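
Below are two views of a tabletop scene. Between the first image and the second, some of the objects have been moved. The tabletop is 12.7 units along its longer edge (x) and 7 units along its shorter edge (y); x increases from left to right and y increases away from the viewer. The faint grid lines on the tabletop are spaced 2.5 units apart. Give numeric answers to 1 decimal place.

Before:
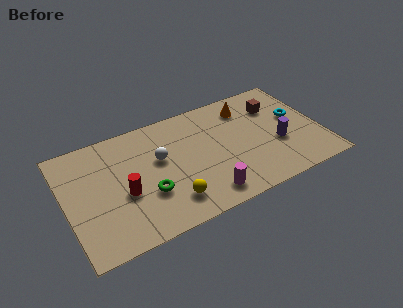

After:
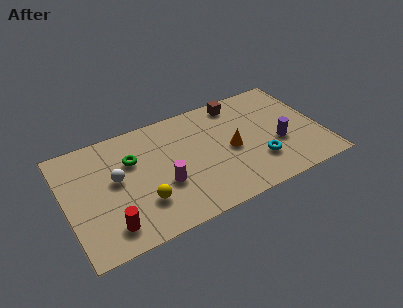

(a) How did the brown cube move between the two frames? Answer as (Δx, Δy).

(-1.8, 1.0)

From the two frames, the brown cube sits at roughly (10.7, 5.1) before and (8.9, 6.1) after.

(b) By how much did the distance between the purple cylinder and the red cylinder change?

+1.0

They were about 7.7 units apart before and 8.7 after — 1.0 units further apart.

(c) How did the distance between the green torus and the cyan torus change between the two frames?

-1.3

The distance was about 7.9 in the first image and 6.6 in the second, so they moved 1.3 units closer together.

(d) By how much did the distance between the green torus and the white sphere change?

-0.8

Before: roughly 2.0 units apart; after: 1.2. That's 0.8 units closer together.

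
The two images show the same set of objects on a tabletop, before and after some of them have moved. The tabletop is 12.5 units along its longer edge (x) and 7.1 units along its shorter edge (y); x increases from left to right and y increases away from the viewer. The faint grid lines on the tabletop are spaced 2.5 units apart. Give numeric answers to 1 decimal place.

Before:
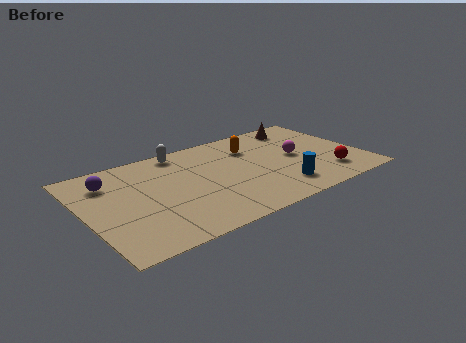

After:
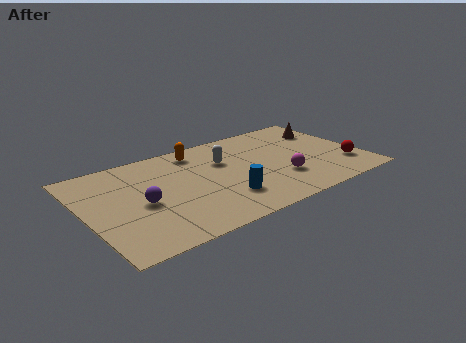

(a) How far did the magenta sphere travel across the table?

1.7

From (9.6, 3.6) to (8.6, 2.2), the magenta sphere covered √(1.0² + 1.4²) ≈ 1.7 units.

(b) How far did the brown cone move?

1.4

The brown cone was near (10.3, 6.0) before and (11.4, 5.2) after, so it travelled √(1.1² + 0.8²) ≈ 1.4 units.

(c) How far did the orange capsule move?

2.5

From (7.8, 5.2) to (5.4, 6.0), the orange capsule covered √(2.4² + 0.8²) ≈ 2.5 units.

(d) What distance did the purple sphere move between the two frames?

2.5

The purple sphere moved from about (1.3, 5.4) to (2.4, 3.2), a distance of √(1.1² + 2.2²) ≈ 2.5.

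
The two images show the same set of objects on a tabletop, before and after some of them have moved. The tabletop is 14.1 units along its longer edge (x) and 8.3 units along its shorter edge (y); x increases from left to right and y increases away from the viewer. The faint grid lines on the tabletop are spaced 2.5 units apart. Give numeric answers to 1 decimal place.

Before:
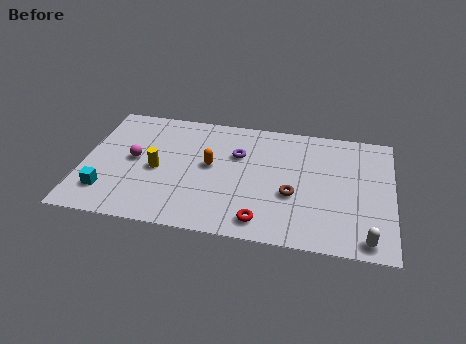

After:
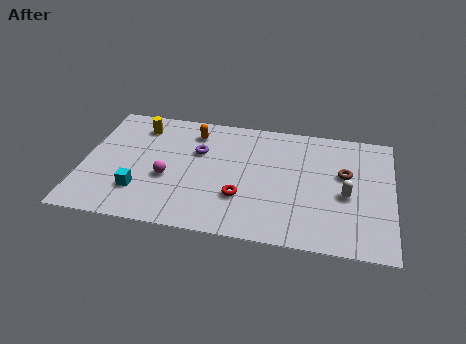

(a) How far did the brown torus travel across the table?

2.9

From (9.6, 3.2) to (11.9, 5.0), the brown torus covered √(2.3² + 1.8²) ≈ 2.9 units.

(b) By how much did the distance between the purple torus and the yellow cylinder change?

-0.9

Before: roughly 4.0 units apart; after: 3.1. That's 0.9 units closer together.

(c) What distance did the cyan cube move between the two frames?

1.5

The cyan cube was near (1.2, 1.9) before and (2.7, 2.2) after, so it travelled √(1.5² + 0.3²) ≈ 1.5 units.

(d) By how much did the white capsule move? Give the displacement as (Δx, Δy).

(-1.0, 2.7)

The white capsule started near (13.0, 0.9) and ended near (12.0, 3.6).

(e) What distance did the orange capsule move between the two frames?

2.4

The orange capsule was near (5.8, 4.5) before and (4.9, 6.7) after, so it travelled √(0.9² + 2.2²) ≈ 2.4 units.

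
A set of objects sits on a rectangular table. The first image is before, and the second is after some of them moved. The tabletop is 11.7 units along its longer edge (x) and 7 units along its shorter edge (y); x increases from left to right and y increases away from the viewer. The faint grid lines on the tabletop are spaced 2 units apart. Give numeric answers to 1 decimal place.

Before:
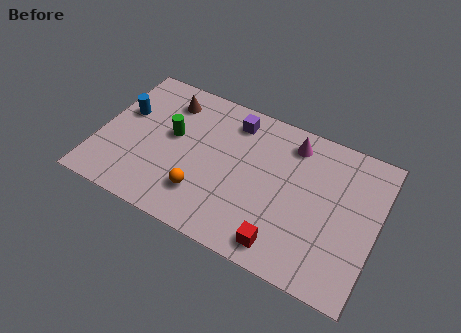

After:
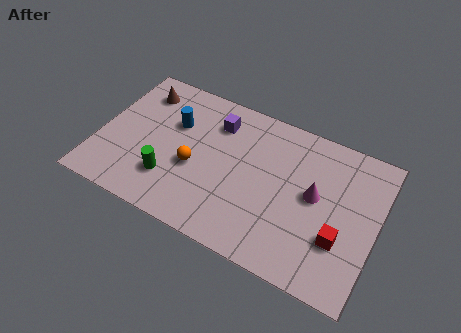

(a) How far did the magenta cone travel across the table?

2.3

The magenta cone moved from about (7.9, 5.8) to (9.1, 3.8), a distance of √(1.2² + 2.0²) ≈ 2.3.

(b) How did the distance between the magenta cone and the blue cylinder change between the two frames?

-1.0

Before: roughly 7.2 units apart; after: 6.2. That's 1.0 units closer together.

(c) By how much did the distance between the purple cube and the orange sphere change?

-1.5

They were about 4.1 units apart before and 2.6 after — 1.5 units closer together.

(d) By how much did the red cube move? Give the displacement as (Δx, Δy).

(2.2, 1.3)

From the two frames, the red cube sits at roughly (8.1, 1.0) before and (10.3, 2.3) after.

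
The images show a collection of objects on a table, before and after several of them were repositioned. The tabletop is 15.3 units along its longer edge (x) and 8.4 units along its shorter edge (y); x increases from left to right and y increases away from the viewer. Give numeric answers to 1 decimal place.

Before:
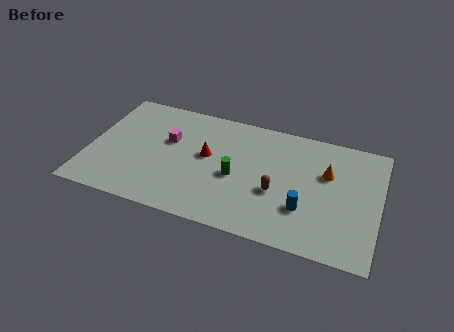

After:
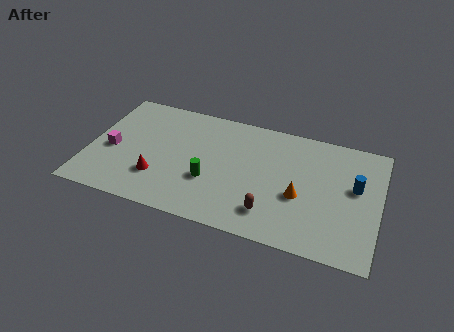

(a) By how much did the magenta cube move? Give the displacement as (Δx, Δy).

(-2.9, -1.5)

The magenta cube started near (4.1, 5.2) and ended near (1.2, 3.7).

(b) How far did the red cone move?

3.3

From (6.2, 4.7) to (3.8, 2.4), the red cone covered √(2.4² + 2.3²) ≈ 3.3 units.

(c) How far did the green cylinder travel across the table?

1.5

The green cylinder was near (7.8, 3.7) before and (6.5, 3.0) after, so it travelled √(1.3² + 0.7²) ≈ 1.5 units.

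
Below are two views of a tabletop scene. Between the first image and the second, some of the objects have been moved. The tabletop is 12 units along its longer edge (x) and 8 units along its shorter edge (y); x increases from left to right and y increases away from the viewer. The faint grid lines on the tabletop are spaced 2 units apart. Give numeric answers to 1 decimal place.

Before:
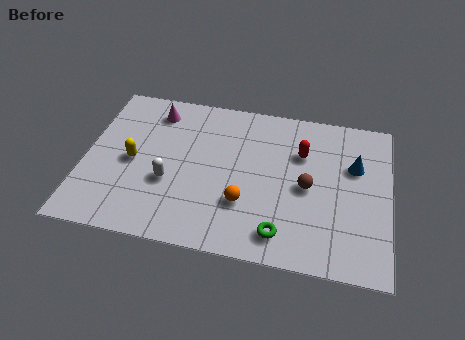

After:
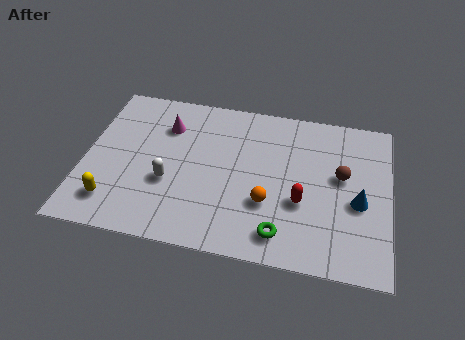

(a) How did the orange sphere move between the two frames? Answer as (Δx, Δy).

(0.9, 0.2)

The orange sphere was at about (6.4, 2.5) and moved to about (7.3, 2.7).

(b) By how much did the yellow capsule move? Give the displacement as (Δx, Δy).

(-0.6, -2.2)

The yellow capsule started near (1.9, 3.8) and ended near (1.3, 1.6).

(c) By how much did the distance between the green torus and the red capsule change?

-2.4

The distance was about 4.2 in the first image and 1.8 in the second, so they moved 2.4 units closer together.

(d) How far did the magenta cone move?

0.9

The magenta cone moved from about (2.6, 6.6) to (3.1, 5.9), a distance of √(0.5² + 0.7²) ≈ 0.9.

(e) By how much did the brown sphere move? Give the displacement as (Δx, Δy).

(1.3, 0.8)

The brown sphere started near (8.8, 3.8) and ended near (10.1, 4.6).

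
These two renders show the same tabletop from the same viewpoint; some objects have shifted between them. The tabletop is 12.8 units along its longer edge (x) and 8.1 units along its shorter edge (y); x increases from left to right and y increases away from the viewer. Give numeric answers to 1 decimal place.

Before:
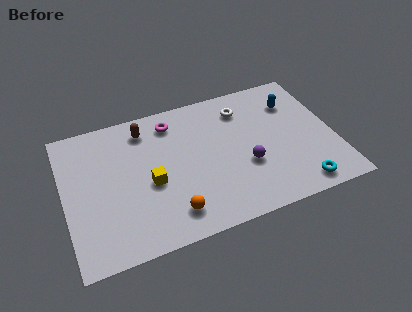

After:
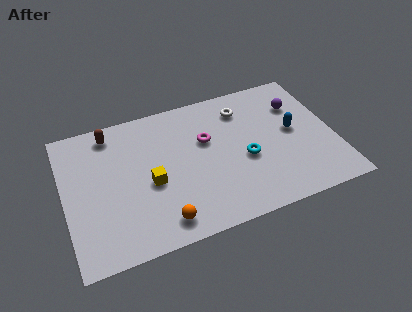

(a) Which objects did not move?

the white torus and the yellow cube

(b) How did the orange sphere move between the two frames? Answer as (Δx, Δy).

(-0.5, -0.3)

The orange sphere was at about (4.8, 1.5) and moved to about (4.3, 1.2).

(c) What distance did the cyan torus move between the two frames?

3.3

The cyan torus moved from about (10.8, 1.0) to (8.5, 3.4), a distance of √(2.3² + 2.4²) ≈ 3.3.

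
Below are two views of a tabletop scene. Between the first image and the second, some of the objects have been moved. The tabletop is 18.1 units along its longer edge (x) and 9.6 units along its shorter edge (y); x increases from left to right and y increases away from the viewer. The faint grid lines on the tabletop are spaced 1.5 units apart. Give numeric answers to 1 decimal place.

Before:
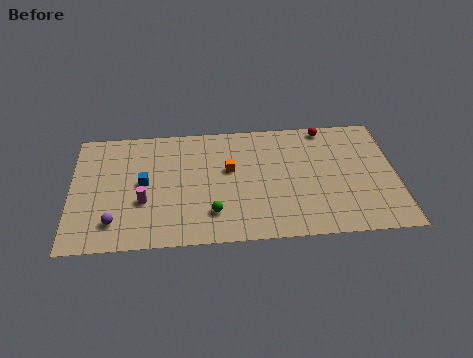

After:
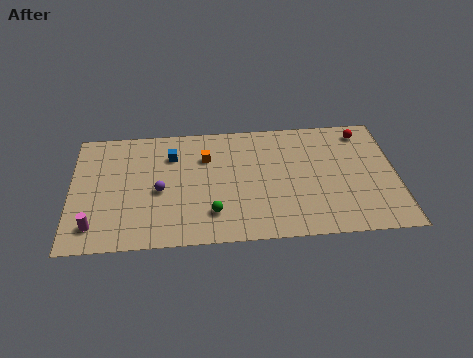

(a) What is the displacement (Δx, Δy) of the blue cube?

(1.6, 2.1)

The blue cube started near (4.0, 5.0) and ended near (5.6, 7.1).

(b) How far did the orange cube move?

1.7

The orange cube was near (8.8, 5.7) before and (7.5, 6.8) after, so it travelled √(1.3² + 1.1²) ≈ 1.7 units.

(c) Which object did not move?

the green sphere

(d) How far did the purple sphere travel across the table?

3.4

The purple sphere moved from about (2.4, 2.0) to (4.9, 4.3), a distance of √(2.5² + 2.3²) ≈ 3.4.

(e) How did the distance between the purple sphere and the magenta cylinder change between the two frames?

+2.2

The distance was about 2.2 in the first image and 4.4 in the second, so they moved 2.2 units further apart.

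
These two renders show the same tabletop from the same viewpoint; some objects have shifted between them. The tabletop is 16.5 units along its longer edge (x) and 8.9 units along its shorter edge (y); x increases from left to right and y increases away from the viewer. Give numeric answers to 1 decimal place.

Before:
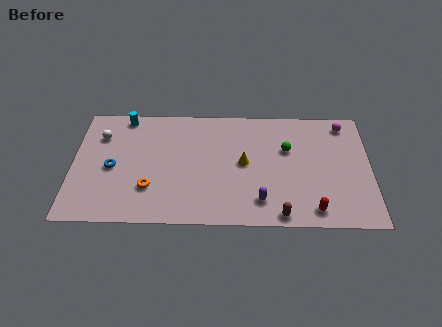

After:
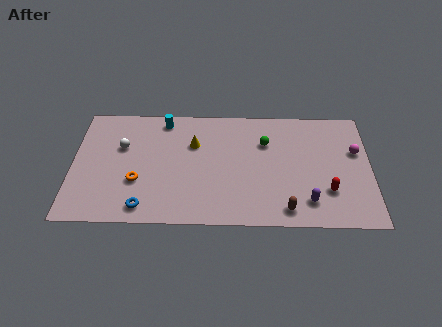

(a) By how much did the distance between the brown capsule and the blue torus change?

-2.1

Before: roughly 9.9 units apart; after: 7.8. That's 2.1 units closer together.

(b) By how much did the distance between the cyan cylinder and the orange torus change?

-0.7

Before: roughly 5.6 units apart; after: 4.9. That's 0.7 units closer together.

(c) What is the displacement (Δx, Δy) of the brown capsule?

(0.3, 0.4)

The brown capsule started near (11.5, 0.8) and ended near (11.8, 1.2).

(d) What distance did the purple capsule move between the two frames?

2.6

The purple capsule was near (10.4, 1.8) before and (13.0, 1.8) after, so it travelled √(2.6² + 0.0²) ≈ 2.6 units.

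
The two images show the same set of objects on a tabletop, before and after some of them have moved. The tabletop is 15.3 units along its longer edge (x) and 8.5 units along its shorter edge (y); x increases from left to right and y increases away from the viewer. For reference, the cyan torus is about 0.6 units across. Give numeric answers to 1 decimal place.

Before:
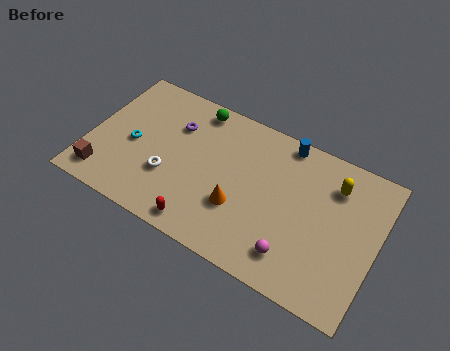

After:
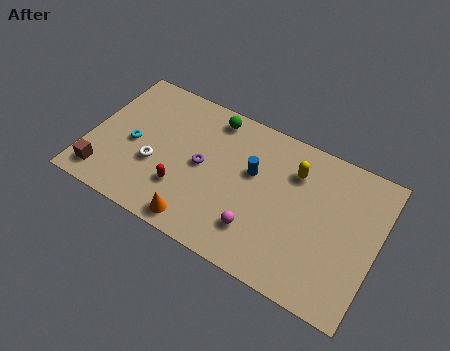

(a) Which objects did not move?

the brown cube and the cyan torus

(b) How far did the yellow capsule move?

2.1

The yellow capsule moved from about (12.8, 6.5) to (10.7, 6.3), a distance of √(2.1² + 0.2²) ≈ 2.1.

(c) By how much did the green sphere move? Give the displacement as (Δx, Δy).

(0.9, -0.1)

The green sphere was at about (5.2, 7.5) and moved to about (6.1, 7.4).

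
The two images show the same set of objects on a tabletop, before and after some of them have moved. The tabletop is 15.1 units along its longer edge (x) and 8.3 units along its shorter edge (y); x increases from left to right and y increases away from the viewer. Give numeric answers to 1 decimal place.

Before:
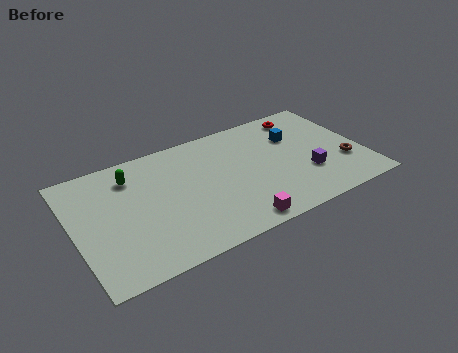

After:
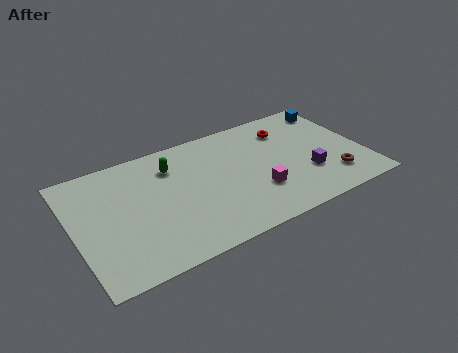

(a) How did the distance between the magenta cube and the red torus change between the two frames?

-3.3

They were about 7.7 units apart before and 4.4 after — 3.3 units closer together.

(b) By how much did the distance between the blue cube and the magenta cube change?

+0.4

They were about 6.2 units apart before and 6.6 after — 0.4 units further apart.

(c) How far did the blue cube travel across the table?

2.7

The blue cube was near (11.8, 5.7) before and (14.2, 7.0) after, so it travelled √(2.4² + 1.3²) ≈ 2.7 units.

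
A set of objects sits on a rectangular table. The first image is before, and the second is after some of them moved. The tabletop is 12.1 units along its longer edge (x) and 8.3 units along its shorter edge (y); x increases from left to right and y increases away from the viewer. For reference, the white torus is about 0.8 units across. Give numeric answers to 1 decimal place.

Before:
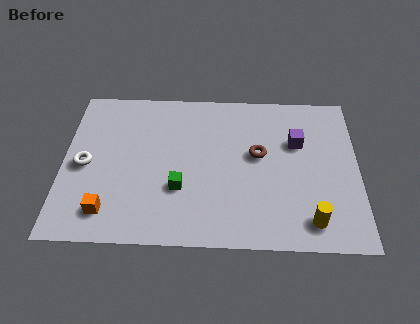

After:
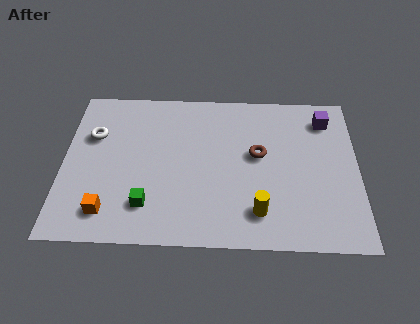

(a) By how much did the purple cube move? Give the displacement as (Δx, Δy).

(1.2, 1.3)

From the two frames, the purple cube sits at roughly (9.6, 5.4) before and (10.8, 6.7) after.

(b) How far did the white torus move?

1.6

From (0.9, 3.9) to (1.2, 5.5), the white torus covered √(0.3² + 1.6²) ≈ 1.6 units.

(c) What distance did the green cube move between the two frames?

1.6

The green cube was near (4.8, 2.8) before and (3.5, 1.9) after, so it travelled √(1.3² + 0.9²) ≈ 1.6 units.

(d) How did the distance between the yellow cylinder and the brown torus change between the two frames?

-1.0

The distance was about 4.0 in the first image and 3.0 in the second, so they moved 1.0 units closer together.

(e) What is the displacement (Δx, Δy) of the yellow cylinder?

(-2.1, 0.4)

From the two frames, the yellow cylinder sits at roughly (10.1, 1.3) before and (8.0, 1.7) after.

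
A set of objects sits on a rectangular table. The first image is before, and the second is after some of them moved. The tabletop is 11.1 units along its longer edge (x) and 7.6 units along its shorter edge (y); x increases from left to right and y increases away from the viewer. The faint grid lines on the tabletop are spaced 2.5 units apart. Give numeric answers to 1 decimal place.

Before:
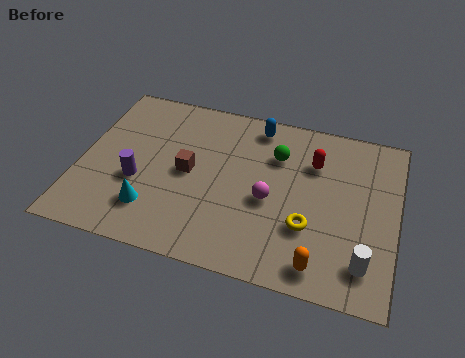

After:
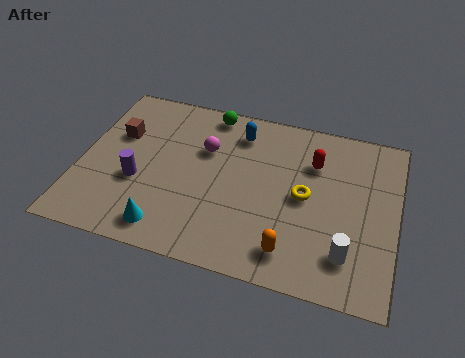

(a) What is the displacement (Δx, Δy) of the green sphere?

(-2.5, 1.4)

The green sphere was at about (6.8, 5.4) and moved to about (4.3, 6.8).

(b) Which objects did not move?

the red capsule and the purple cylinder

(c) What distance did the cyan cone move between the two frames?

0.9

The cyan cone was near (2.7, 1.8) before and (3.3, 1.1) after, so it travelled √(0.6² + 0.7²) ≈ 0.9 units.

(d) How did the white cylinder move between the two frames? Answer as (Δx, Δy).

(-0.6, 0.2)

The white cylinder was at about (10.1, 1.5) and moved to about (9.5, 1.7).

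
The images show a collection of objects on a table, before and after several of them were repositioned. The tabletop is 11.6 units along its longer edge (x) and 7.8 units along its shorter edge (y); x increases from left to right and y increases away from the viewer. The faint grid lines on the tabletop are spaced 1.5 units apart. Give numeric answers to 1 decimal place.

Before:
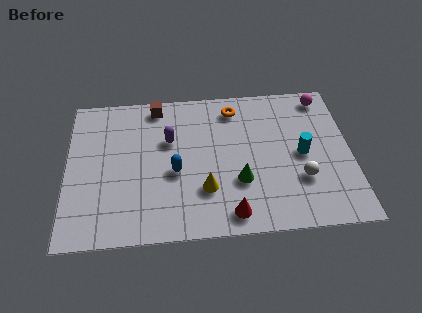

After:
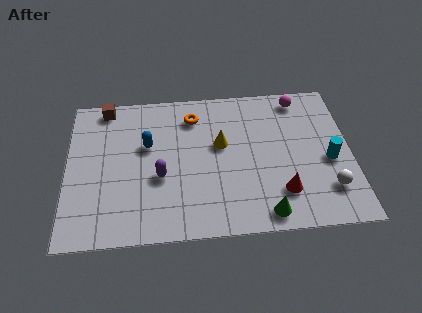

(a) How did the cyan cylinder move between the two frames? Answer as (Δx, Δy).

(1.1, -0.4)

The cyan cylinder was at about (9.6, 3.8) and moved to about (10.7, 3.4).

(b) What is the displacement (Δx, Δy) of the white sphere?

(1.1, -0.6)

From the two frames, the white sphere sits at roughly (9.5, 2.5) before and (10.6, 1.9) after.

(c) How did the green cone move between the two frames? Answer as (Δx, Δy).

(1.0, -1.7)

From the two frames, the green cone sits at roughly (7.0, 2.6) before and (8.0, 0.9) after.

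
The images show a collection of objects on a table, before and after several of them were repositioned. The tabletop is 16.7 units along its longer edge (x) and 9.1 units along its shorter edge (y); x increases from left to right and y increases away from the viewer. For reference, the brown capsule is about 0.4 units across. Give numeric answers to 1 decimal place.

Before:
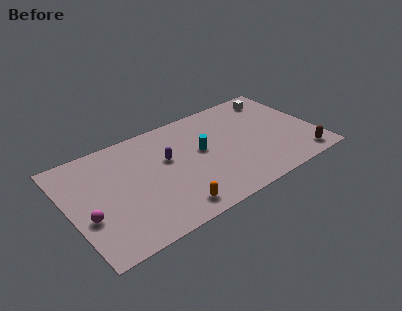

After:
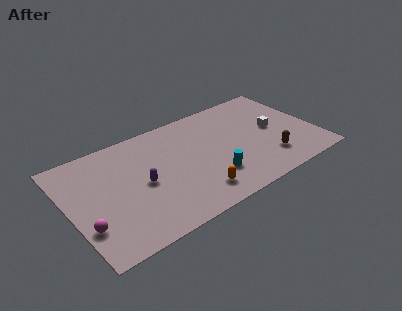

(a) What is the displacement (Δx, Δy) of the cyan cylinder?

(0.3, -2.6)

The cyan cylinder was at about (9.0, 5.1) and moved to about (9.3, 2.5).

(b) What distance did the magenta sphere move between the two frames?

0.7

From (1.0, 3.4) to (0.8, 2.7), the magenta sphere covered √(0.2² + 0.7²) ≈ 0.7 units.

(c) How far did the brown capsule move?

2.3

From (15.3, 1.2) to (13.2, 2.2), the brown capsule covered √(2.1² + 1.0²) ≈ 2.3 units.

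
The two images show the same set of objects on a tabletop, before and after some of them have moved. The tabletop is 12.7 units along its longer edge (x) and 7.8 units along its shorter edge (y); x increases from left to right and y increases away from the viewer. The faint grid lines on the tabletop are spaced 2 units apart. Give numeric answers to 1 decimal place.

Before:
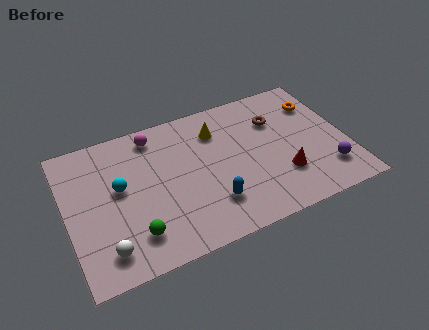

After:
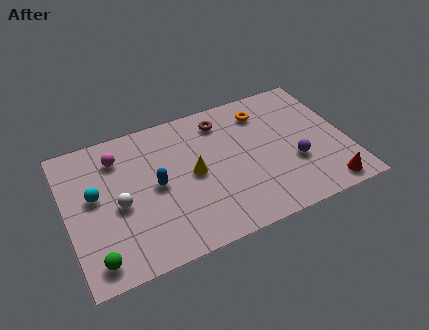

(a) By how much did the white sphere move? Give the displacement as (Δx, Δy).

(0.8, 2.1)

From the two frames, the white sphere sits at roughly (1.5, 1.4) before and (2.3, 3.5) after.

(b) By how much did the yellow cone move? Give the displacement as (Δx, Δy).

(-1.3, -2.0)

From the two frames, the yellow cone sits at roughly (7.0, 5.9) before and (5.7, 3.9) after.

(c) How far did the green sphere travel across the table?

1.9

The green sphere was near (2.8, 1.7) before and (1.0, 1.1) after, so it travelled √(1.8² + 0.6²) ≈ 1.9 units.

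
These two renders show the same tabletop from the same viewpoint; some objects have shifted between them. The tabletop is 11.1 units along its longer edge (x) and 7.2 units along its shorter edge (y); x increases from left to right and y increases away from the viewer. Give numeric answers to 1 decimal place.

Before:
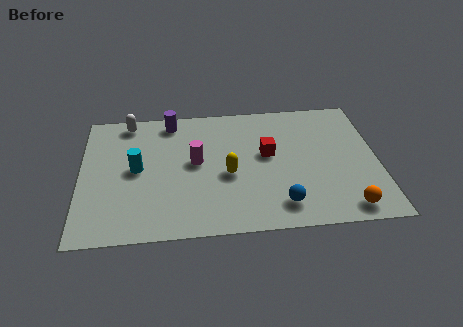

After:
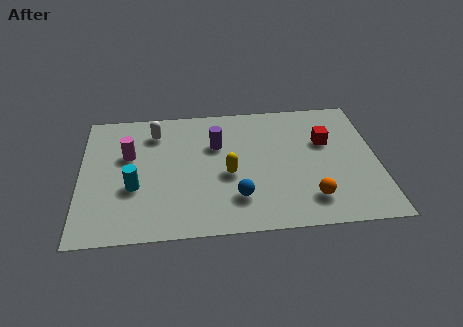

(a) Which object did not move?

the yellow capsule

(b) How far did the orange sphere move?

1.4

The orange sphere was near (9.8, 0.9) before and (8.5, 1.5) after, so it travelled √(1.3² + 0.6²) ≈ 1.4 units.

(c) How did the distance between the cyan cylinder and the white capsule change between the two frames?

+0.4

They were about 2.7 units apart before and 3.1 after — 0.4 units further apart.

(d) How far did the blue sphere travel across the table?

1.7

The blue sphere moved from about (7.4, 1.3) to (5.8, 1.8), a distance of √(1.6² + 0.5²) ≈ 1.7.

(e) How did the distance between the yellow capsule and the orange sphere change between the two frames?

-1.4

The distance was about 4.8 in the first image and 3.4 in the second, so they moved 1.4 units closer together.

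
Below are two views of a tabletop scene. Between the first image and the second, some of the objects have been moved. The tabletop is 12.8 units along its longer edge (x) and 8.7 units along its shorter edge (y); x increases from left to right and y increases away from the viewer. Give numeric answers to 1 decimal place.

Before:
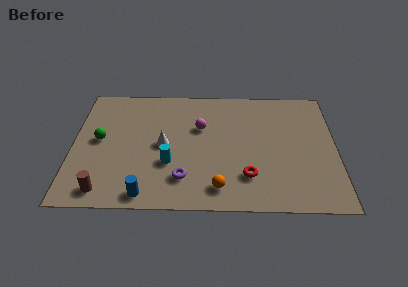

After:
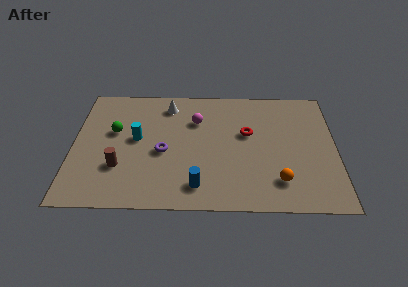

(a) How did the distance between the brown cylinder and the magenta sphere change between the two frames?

-1.4

They were about 6.4 units apart before and 5.0 after — 1.4 units closer together.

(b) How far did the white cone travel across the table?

2.9

The white cone moved from about (4.4, 4.3) to (4.6, 7.2), a distance of √(0.2² + 2.9²) ≈ 2.9.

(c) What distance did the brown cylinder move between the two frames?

1.7

The brown cylinder moved from about (1.6, 1.1) to (2.3, 2.7), a distance of √(0.7² + 1.6²) ≈ 1.7.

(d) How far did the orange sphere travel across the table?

2.9

The orange sphere was near (7.1, 1.4) before and (10.0, 1.9) after, so it travelled √(2.9² + 0.5²) ≈ 2.9 units.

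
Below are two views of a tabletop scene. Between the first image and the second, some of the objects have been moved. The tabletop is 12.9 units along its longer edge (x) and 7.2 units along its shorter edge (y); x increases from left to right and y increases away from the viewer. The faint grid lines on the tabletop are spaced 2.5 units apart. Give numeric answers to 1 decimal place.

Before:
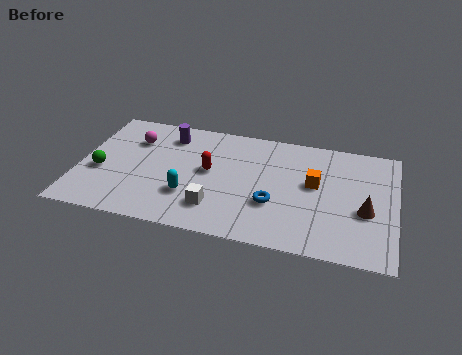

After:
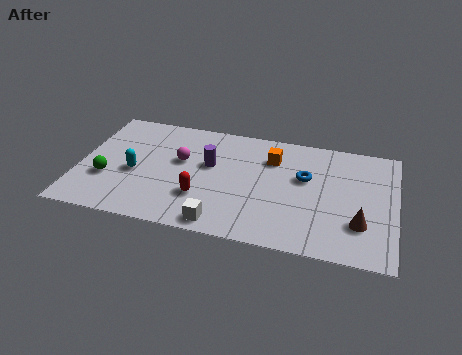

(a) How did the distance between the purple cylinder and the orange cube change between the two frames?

-3.6

They were about 6.3 units apart before and 2.7 after — 3.6 units closer together.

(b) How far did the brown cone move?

0.8

The brown cone moved from about (11.7, 2.9) to (11.5, 2.1), a distance of √(0.2² + 0.8²) ≈ 0.8.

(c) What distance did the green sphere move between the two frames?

0.5

From (0.9, 2.9) to (1.2, 2.5), the green sphere covered √(0.3² + 0.4²) ≈ 0.5 units.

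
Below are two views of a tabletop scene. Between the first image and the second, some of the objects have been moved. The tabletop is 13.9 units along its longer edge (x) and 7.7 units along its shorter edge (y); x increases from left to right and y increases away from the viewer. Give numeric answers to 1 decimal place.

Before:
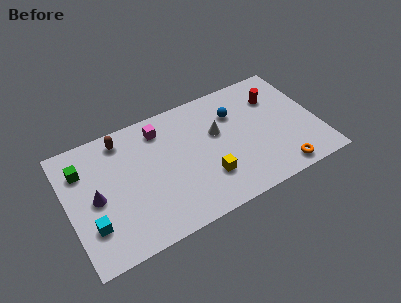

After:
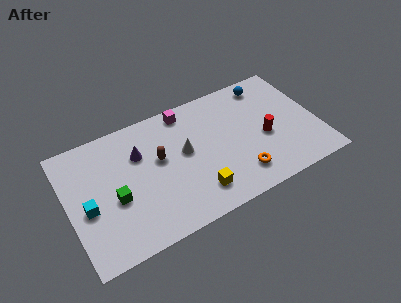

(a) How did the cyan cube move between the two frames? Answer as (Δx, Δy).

(-0.1, 1.1)

From the two frames, the cyan cube sits at roughly (1.1, 2.2) before and (1.0, 3.3) after.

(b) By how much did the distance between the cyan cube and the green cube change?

-2.0

The distance was about 3.5 in the first image and 1.5 in the second, so they moved 2.0 units closer together.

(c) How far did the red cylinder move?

2.5

From (11.8, 5.6) to (10.9, 3.3), the red cylinder covered √(0.9² + 2.3²) ≈ 2.5 units.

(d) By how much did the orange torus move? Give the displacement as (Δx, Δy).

(-2.2, 0.7)

From the two frames, the orange torus sits at roughly (11.4, 0.9) before and (9.2, 1.6) after.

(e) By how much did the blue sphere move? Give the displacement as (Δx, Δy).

(2.0, 1.1)

The blue sphere was at about (9.5, 5.5) and moved to about (11.5, 6.6).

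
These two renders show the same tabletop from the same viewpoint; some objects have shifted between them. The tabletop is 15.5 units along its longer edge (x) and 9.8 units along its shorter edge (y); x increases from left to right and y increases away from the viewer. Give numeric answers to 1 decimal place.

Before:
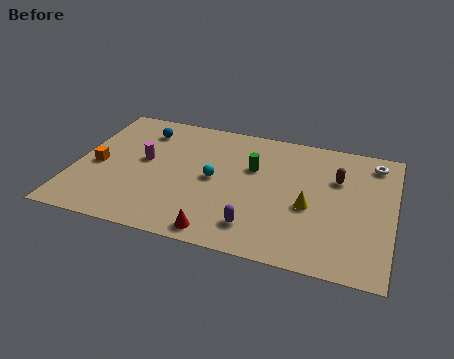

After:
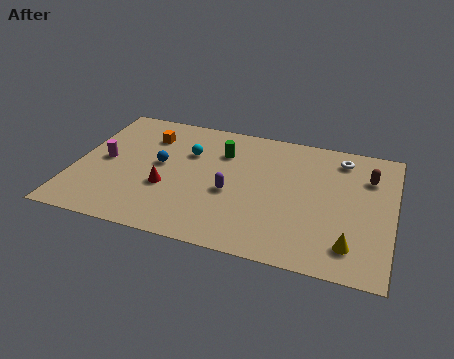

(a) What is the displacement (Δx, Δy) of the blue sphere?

(1.1, -2.5)

The blue sphere started near (3.0, 7.8) and ended near (4.1, 5.3).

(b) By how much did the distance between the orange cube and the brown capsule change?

-0.9

The distance was about 11.8 in the first image and 10.9 in the second, so they moved 0.9 units closer together.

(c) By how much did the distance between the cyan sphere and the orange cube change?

-3.5

Before: roughly 5.7 units apart; after: 2.2. That's 3.5 units closer together.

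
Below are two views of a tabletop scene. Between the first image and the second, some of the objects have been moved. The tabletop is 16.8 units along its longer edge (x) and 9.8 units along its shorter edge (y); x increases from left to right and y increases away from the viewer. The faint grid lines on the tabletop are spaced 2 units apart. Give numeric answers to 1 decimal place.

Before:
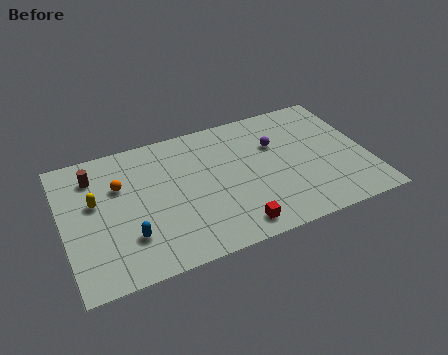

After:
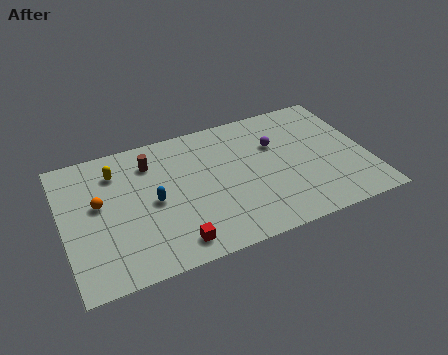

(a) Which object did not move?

the purple sphere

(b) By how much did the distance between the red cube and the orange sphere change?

-2.2

They were about 7.8 units apart before and 5.6 after — 2.2 units closer together.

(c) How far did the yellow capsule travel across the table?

2.2

From (1.8, 5.8) to (3.1, 7.6), the yellow capsule covered √(1.3² + 1.8²) ≈ 2.2 units.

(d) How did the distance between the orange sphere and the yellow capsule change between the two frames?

+0.7

They were about 1.6 units apart before and 2.3 after — 0.7 units further apart.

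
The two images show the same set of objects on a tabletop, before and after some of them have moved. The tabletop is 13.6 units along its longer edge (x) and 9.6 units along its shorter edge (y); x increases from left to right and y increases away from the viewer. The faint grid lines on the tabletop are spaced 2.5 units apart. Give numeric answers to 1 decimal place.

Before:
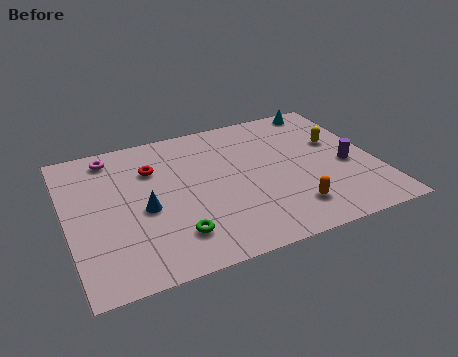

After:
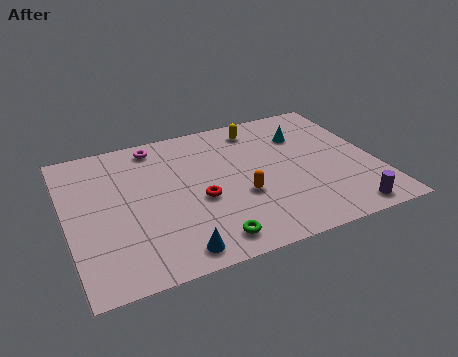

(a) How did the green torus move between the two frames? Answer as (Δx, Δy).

(1.4, -0.8)

The green torus started near (4.4, 2.1) and ended near (5.8, 1.3).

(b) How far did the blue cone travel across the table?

3.3

The blue cone moved from about (3.3, 4.2) to (4.3, 1.1), a distance of √(1.0² + 3.1²) ≈ 3.3.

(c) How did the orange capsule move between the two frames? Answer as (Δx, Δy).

(-2.0, 1.6)

The orange capsule was at about (9.5, 2.0) and moved to about (7.5, 3.6).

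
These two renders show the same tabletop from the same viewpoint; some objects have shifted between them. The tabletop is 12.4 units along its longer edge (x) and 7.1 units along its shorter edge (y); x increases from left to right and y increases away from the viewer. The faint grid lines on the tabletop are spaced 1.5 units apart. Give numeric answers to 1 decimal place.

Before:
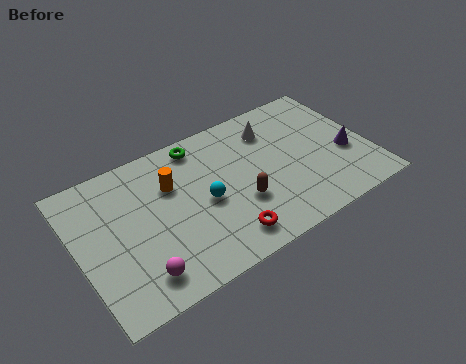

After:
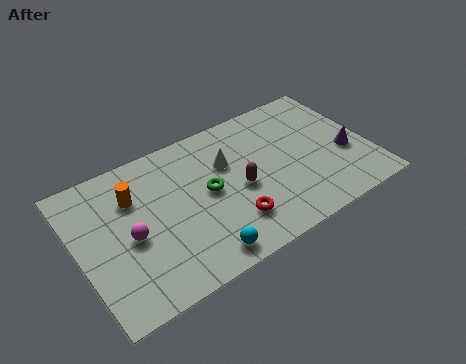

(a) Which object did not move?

the purple cone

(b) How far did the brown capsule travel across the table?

0.7

The brown capsule was near (6.7, 2.5) before and (6.8, 3.2) after, so it travelled √(0.1² + 0.7²) ≈ 0.7 units.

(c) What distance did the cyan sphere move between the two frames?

2.5

From (5.3, 3.3) to (4.7, 0.9), the cyan sphere covered √(0.6² + 2.4²) ≈ 2.5 units.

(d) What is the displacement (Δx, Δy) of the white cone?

(-2.1, -0.8)

From the two frames, the white cone sits at roughly (8.6, 5.5) before and (6.5, 4.7) after.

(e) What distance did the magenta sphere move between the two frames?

1.9

From (2.2, 1.3) to (2.1, 3.2), the magenta sphere covered √(0.1² + 1.9²) ≈ 1.9 units.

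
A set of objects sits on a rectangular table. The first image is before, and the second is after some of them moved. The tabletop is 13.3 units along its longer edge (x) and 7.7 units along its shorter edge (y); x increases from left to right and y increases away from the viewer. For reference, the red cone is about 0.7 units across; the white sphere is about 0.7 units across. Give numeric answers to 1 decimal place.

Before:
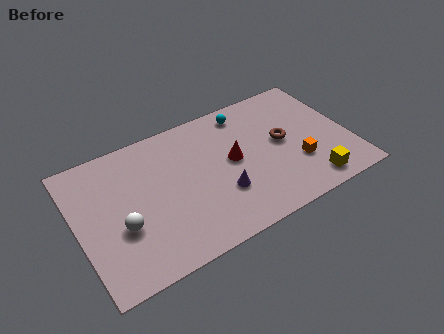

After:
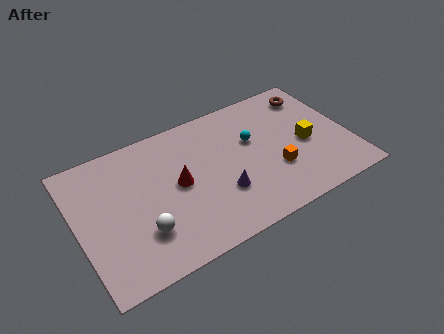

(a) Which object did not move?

the purple cone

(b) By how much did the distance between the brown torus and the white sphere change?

+1.8

The distance was about 8.2 in the first image and 10.0 in the second, so they moved 1.8 units further apart.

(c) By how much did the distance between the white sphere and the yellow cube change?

-0.8

Before: roughly 9.2 units apart; after: 8.4. That's 0.8 units closer together.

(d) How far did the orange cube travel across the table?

1.1

The orange cube moved from about (10.6, 2.5) to (9.5, 2.6), a distance of √(1.1² + 0.1²) ≈ 1.1.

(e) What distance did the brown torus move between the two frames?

2.9

From (10.1, 4.1) to (12.0, 6.3), the brown torus covered √(1.9² + 2.2²) ≈ 2.9 units.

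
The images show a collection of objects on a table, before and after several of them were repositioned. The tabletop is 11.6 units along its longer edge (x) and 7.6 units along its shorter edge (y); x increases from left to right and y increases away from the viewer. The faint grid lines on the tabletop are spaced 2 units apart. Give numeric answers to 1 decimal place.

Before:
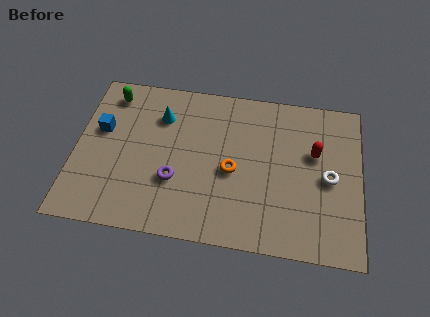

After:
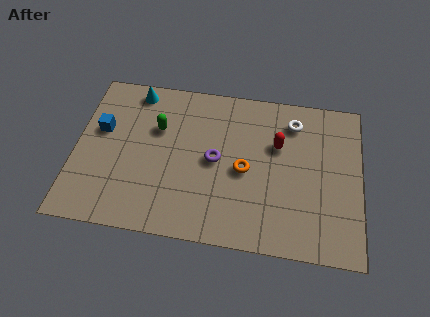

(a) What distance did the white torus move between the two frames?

2.9

From (10.3, 3.6) to (8.8, 6.1), the white torus covered √(1.5² + 2.5²) ≈ 2.9 units.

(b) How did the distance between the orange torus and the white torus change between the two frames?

-0.7

Before: roughly 3.9 units apart; after: 3.2. That's 0.7 units closer together.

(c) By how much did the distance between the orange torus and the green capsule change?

-2.0

They were about 5.9 units apart before and 3.9 after — 2.0 units closer together.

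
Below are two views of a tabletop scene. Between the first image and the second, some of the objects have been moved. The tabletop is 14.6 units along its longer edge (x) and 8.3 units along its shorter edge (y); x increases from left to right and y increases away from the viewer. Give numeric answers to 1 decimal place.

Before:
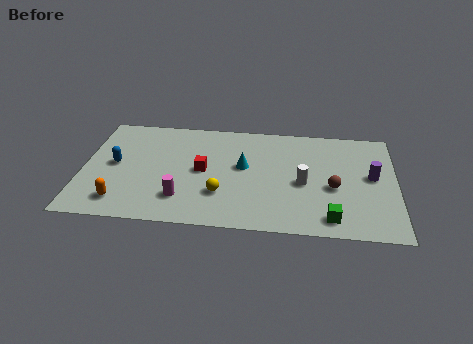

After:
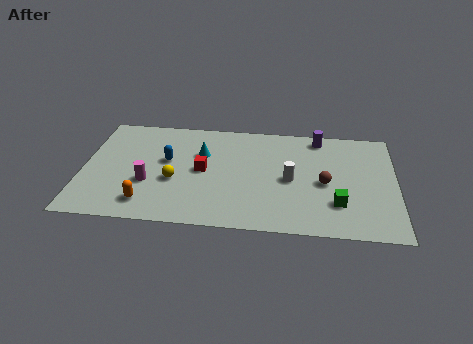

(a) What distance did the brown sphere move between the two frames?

0.5

The brown sphere was near (11.7, 3.5) before and (11.3, 3.8) after, so it travelled √(0.4² + 0.3²) ≈ 0.5 units.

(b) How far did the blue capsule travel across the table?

2.5

The blue capsule moved from about (1.5, 4.3) to (3.9, 4.8), a distance of √(2.4² + 0.5²) ≈ 2.5.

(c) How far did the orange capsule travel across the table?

1.2

From (1.9, 1.5) to (3.1, 1.5), the orange capsule covered √(1.2² + 0.0²) ≈ 1.2 units.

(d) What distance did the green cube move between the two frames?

1.1

From (11.6, 1.2) to (11.9, 2.3), the green cube covered √(0.3² + 1.1²) ≈ 1.1 units.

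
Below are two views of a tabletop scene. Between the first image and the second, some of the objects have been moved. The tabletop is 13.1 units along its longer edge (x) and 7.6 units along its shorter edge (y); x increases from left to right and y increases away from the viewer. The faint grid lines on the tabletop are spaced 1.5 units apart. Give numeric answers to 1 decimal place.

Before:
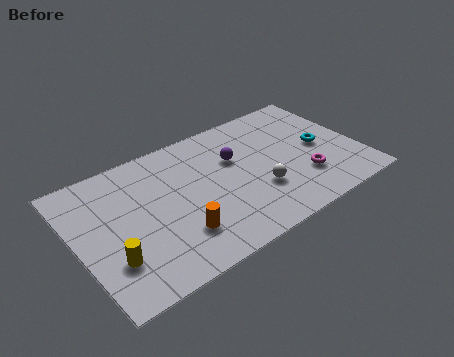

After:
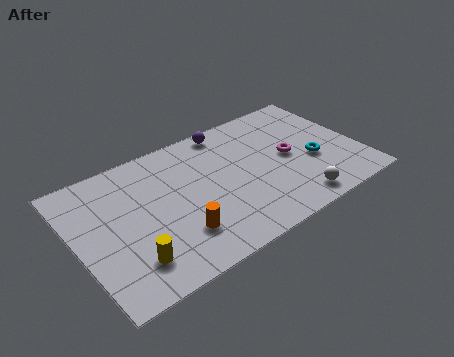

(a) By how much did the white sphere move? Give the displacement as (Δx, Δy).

(1.4, -1.5)

From the two frames, the white sphere sits at roughly (8.2, 2.5) before and (9.6, 1.0) after.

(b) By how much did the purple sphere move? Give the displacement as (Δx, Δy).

(0.0, 1.9)

The purple sphere started near (7.5, 4.9) and ended near (7.5, 6.8).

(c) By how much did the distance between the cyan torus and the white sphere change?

-1.0

Before: roughly 3.4 units apart; after: 2.4. That's 1.0 units closer together.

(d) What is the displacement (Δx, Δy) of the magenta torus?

(-0.4, 1.6)

The magenta torus was at about (10.3, 2.2) and moved to about (9.9, 3.8).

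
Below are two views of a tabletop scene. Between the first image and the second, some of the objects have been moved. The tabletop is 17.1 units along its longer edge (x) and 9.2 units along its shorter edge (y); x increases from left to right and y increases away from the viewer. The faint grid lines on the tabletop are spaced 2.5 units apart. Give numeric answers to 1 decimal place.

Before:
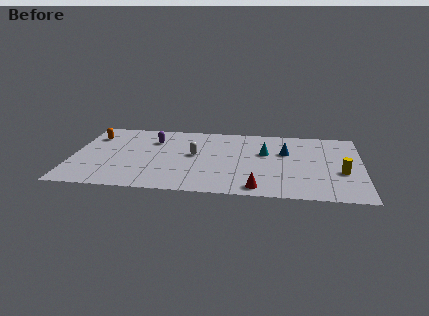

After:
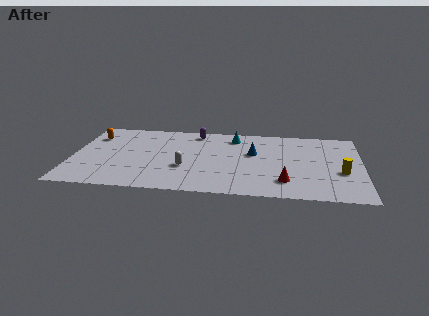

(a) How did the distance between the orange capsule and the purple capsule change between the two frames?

+2.6

The distance was about 3.6 in the first image and 6.2 in the second, so they moved 2.6 units further apart.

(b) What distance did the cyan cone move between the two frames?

2.7

The cyan cone moved from about (11.4, 5.7) to (9.5, 7.6), a distance of √(1.9² + 1.9²) ≈ 2.7.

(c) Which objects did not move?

the yellow cylinder and the orange capsule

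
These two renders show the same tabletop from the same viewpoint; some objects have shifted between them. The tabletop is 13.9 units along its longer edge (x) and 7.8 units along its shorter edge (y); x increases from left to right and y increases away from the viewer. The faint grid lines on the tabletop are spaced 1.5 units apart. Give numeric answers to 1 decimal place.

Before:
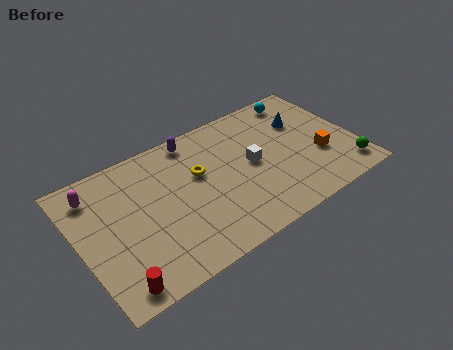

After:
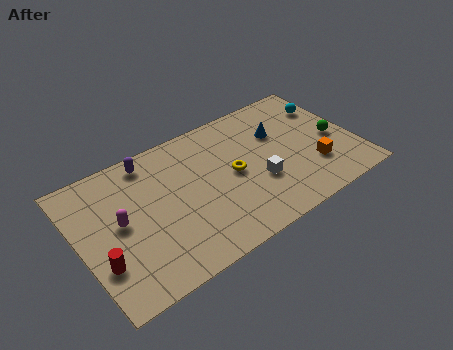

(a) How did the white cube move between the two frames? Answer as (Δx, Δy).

(0.1, -1.2)

The white cube was at about (8.7, 4.0) and moved to about (8.8, 2.8).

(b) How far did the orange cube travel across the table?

0.6

The orange cube moved from about (12.0, 2.8) to (11.6, 2.3), a distance of √(0.4² + 0.5²) ≈ 0.6.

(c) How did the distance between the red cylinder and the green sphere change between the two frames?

+0.3

They were about 11.8 units apart before and 12.1 after — 0.3 units further apart.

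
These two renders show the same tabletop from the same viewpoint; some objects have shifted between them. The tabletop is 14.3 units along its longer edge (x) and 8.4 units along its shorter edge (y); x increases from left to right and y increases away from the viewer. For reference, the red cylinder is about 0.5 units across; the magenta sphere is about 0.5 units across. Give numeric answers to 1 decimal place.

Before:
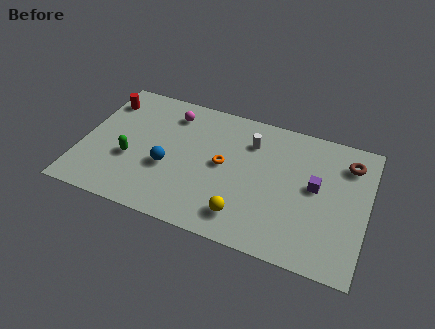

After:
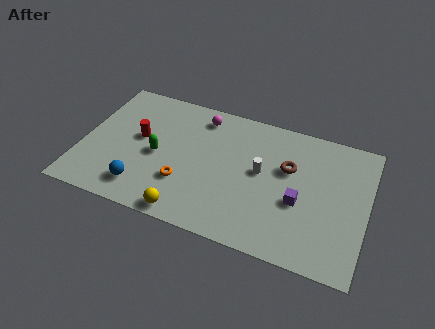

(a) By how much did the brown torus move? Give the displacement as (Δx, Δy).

(-2.9, -1.3)

The brown torus was at about (13.2, 6.6) and moved to about (10.3, 5.3).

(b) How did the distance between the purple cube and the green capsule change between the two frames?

-2.1

They were about 9.3 units apart before and 7.2 after — 2.1 units closer together.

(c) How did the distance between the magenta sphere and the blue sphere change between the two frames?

+2.5

They were about 3.5 units apart before and 6.0 after — 2.5 units further apart.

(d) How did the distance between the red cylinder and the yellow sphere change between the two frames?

-4.2

The distance was about 9.1 in the first image and 4.9 in the second, so they moved 4.2 units closer together.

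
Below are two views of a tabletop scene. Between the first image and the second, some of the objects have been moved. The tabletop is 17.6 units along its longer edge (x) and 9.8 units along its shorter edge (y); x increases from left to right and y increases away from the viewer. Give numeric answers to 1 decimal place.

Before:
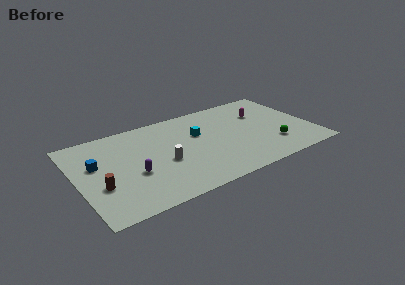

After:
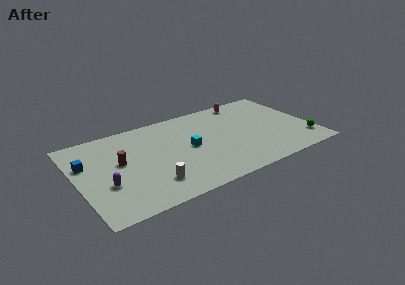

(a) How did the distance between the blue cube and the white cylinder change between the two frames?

+0.8

The distance was about 5.2 in the first image and 6.0 in the second, so they moved 0.8 units further apart.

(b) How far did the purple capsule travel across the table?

2.1

The purple capsule was near (4.0, 3.8) before and (1.9, 3.5) after, so it travelled √(2.1² + 0.3²) ≈ 2.1 units.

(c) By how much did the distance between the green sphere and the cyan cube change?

+2.6

The distance was about 6.3 in the first image and 8.9 in the second, so they moved 2.6 units further apart.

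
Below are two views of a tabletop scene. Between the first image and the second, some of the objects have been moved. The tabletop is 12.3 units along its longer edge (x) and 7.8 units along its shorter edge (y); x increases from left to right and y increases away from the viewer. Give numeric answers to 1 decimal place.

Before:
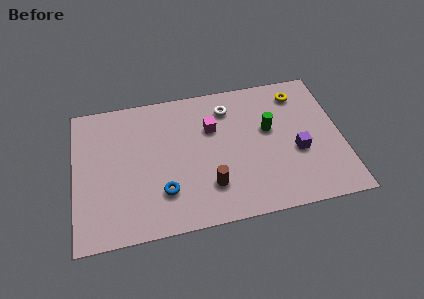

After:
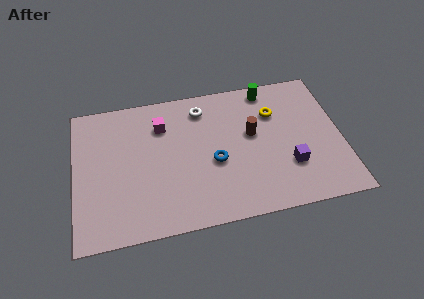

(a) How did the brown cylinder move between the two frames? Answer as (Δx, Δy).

(2.1, 2.5)

The brown cylinder started near (6.1, 2.0) and ended near (8.2, 4.5).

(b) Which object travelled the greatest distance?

the brown cylinder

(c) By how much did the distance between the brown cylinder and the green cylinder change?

-1.3

The distance was about 3.9 in the first image and 2.6 in the second, so they moved 1.3 units closer together.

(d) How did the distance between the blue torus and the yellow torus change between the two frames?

-4.2

They were about 7.8 units apart before and 3.6 after — 4.2 units closer together.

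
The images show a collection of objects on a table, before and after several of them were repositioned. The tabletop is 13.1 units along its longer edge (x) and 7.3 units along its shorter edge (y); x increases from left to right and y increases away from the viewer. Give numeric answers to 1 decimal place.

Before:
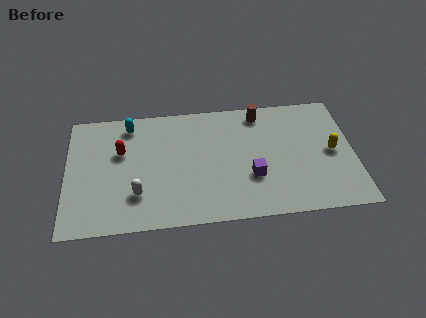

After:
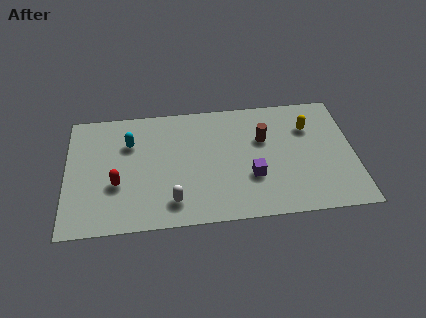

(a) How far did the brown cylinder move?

1.6

From (8.9, 6.3) to (9.0, 4.7), the brown cylinder covered √(0.1² + 1.6²) ≈ 1.6 units.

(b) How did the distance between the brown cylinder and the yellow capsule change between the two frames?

-2.0

Before: roughly 4.2 units apart; after: 2.2. That's 2.0 units closer together.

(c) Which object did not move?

the purple cube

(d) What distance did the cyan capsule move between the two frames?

1.1

The cyan capsule moved from about (2.9, 6.2) to (2.9, 5.1), a distance of √(0.0² + 1.1²) ≈ 1.1.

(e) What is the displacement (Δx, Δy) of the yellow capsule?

(-1.0, 1.6)

From the two frames, the yellow capsule sits at roughly (12.1, 3.6) before and (11.1, 5.2) after.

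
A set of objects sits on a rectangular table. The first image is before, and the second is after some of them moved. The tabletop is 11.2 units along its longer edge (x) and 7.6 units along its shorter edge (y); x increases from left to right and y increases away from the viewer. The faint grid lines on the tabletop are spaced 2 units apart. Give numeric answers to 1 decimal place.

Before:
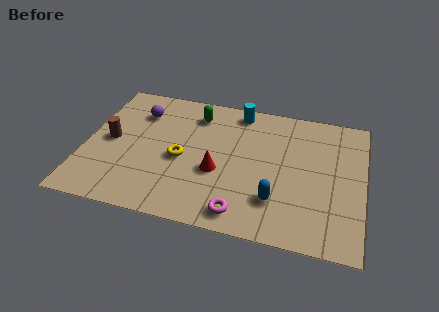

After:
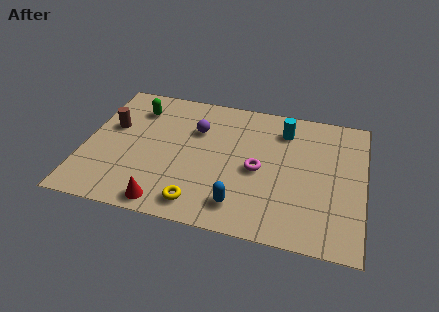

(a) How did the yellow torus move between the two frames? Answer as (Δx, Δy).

(0.9, -2.3)

The yellow torus started near (3.9, 3.4) and ended near (4.8, 1.1).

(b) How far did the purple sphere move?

2.5

The purple sphere moved from about (2.0, 5.7) to (4.4, 5.2), a distance of √(2.4² + 0.5²) ≈ 2.5.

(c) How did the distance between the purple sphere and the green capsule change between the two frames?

+0.3

They were about 2.3 units apart before and 2.6 after — 0.3 units further apart.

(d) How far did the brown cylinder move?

0.8

The brown cylinder moved from about (1.0, 3.8) to (1.0, 4.6), a distance of √(0.0² + 0.8²) ≈ 0.8.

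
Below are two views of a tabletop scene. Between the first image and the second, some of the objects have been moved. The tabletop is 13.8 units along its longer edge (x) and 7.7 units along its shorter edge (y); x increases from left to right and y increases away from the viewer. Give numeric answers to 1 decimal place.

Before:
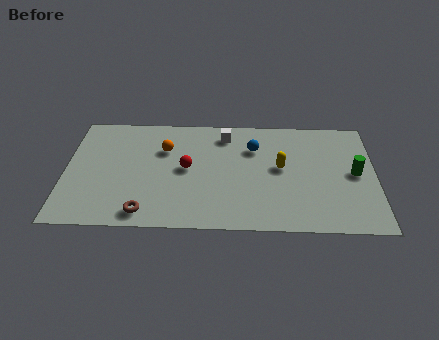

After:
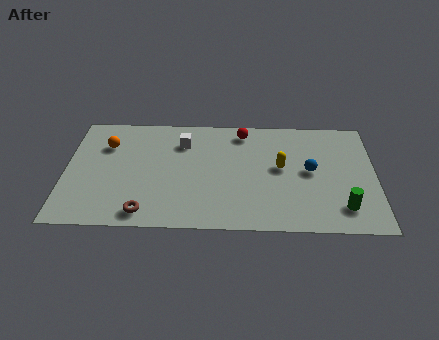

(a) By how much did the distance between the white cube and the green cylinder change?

+1.9

They were about 6.3 units apart before and 8.2 after — 1.9 units further apart.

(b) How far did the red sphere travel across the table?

3.6

From (5.4, 4.0) to (7.9, 6.6), the red sphere covered √(2.5² + 2.6²) ≈ 3.6 units.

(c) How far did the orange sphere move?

2.6

The orange sphere was near (4.4, 5.3) before and (1.8, 5.5) after, so it travelled √(2.6² + 0.2²) ≈ 2.6 units.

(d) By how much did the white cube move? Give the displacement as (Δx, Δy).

(-1.9, -0.6)

The white cube started near (7.1, 6.4) and ended near (5.2, 5.8).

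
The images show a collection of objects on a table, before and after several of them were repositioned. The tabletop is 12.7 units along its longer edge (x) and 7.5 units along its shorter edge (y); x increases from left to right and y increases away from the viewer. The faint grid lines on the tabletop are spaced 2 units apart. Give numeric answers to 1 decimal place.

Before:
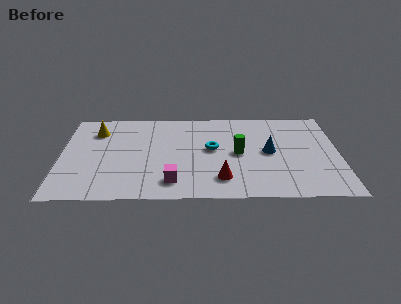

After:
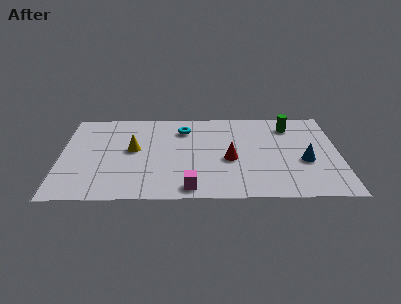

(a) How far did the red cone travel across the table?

1.6

The red cone moved from about (7.3, 1.6) to (7.7, 3.2), a distance of √(0.4² + 1.6²) ≈ 1.6.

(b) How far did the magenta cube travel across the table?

0.9

The magenta cube was near (5.1, 1.4) before and (5.9, 0.9) after, so it travelled √(0.8² + 0.5²) ≈ 0.9 units.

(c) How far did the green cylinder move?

3.3

The green cylinder moved from about (8.1, 3.7) to (10.5, 6.0), a distance of √(2.4² + 2.3²) ≈ 3.3.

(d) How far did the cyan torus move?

2.1

The cyan torus was near (6.9, 4.1) before and (5.6, 5.8) after, so it travelled √(1.3² + 1.7²) ≈ 2.1 units.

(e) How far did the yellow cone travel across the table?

2.3

The yellow cone was near (1.6, 5.7) before and (3.3, 4.1) after, so it travelled √(1.7² + 1.6²) ≈ 2.3 units.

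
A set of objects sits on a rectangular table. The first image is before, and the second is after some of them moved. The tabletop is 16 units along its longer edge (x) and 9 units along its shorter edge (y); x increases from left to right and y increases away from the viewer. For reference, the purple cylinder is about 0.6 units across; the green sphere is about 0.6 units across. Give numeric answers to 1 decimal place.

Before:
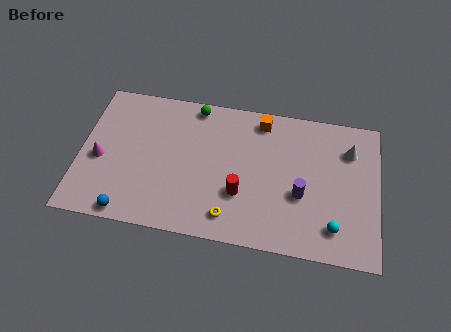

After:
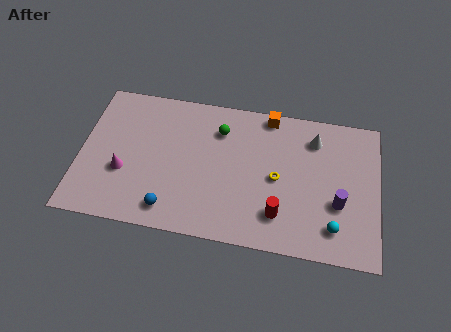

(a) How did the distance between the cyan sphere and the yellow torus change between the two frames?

-1.5

Before: roughly 5.5 units apart; after: 4.0. That's 1.5 units closer together.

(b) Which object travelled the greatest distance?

the yellow torus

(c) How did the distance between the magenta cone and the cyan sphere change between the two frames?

-1.4

Before: roughly 12.8 units apart; after: 11.4. That's 1.4 units closer together.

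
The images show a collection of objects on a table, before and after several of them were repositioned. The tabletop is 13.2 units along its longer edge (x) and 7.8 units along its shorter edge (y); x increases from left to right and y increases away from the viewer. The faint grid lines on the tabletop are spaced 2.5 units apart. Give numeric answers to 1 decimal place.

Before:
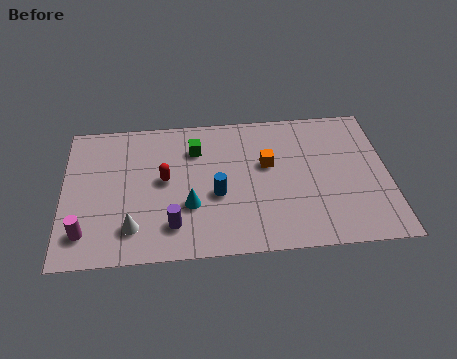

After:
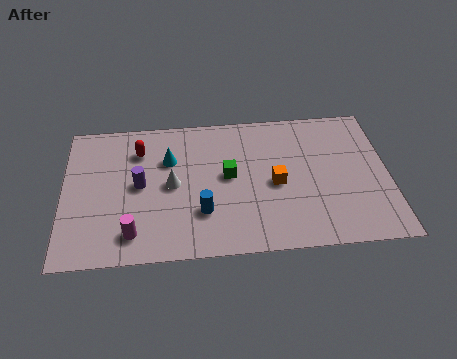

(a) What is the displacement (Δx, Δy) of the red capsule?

(-1.0, 1.7)

The red capsule was at about (4.1, 4.2) and moved to about (3.1, 5.9).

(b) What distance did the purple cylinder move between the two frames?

2.6

From (4.4, 1.7) to (3.1, 4.0), the purple cylinder covered √(1.3² + 2.3²) ≈ 2.6 units.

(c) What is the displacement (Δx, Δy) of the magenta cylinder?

(1.9, -0.2)

The magenta cylinder started near (0.9, 1.6) and ended near (2.8, 1.4).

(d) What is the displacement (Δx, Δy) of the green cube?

(1.3, -1.6)

The green cube was at about (5.4, 5.8) and moved to about (6.7, 4.2).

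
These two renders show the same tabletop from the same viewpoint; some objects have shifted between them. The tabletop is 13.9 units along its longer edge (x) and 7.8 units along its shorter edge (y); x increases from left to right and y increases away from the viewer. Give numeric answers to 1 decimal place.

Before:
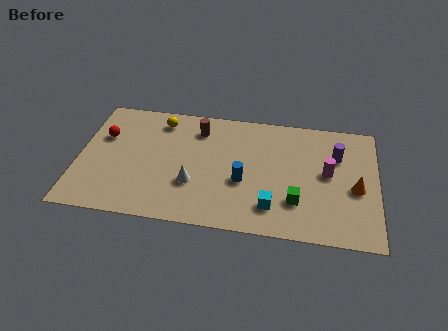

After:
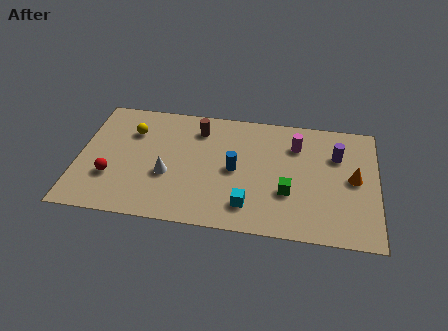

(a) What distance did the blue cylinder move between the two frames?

0.8

The blue cylinder was near (7.7, 3.1) before and (7.3, 3.8) after, so it travelled √(0.4² + 0.7²) ≈ 0.8 units.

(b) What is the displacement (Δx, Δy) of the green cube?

(-0.4, 0.5)

The green cube was at about (10.2, 2.2) and moved to about (9.8, 2.7).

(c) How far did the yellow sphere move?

1.6

The yellow sphere moved from about (3.7, 6.5) to (2.4, 5.6), a distance of √(1.3² + 0.9²) ≈ 1.6.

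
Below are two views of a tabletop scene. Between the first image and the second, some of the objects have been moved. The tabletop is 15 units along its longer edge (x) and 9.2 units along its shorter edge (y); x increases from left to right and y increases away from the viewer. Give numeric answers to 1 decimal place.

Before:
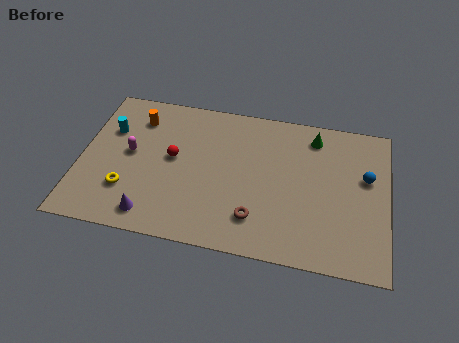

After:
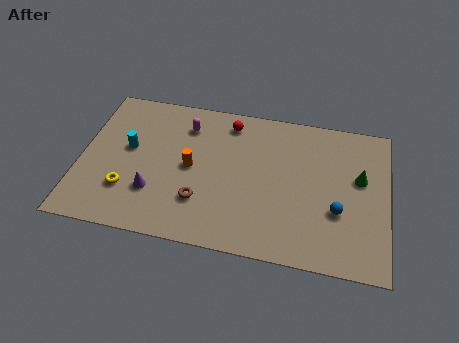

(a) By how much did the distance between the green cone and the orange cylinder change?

-0.5

The distance was about 8.7 in the first image and 8.2 in the second, so they moved 0.5 units closer together.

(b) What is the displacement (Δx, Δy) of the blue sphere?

(-1.3, -2.3)

From the two frames, the blue sphere sits at roughly (13.9, 5.6) before and (12.6, 3.3) after.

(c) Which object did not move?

the yellow torus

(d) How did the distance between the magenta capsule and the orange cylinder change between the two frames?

+0.3

They were about 2.3 units apart before and 2.6 after — 0.3 units further apart.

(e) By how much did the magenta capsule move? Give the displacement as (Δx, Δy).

(2.6, 2.3)

The magenta capsule was at about (2.4, 4.9) and moved to about (5.0, 7.2).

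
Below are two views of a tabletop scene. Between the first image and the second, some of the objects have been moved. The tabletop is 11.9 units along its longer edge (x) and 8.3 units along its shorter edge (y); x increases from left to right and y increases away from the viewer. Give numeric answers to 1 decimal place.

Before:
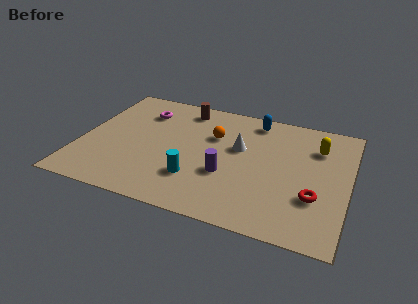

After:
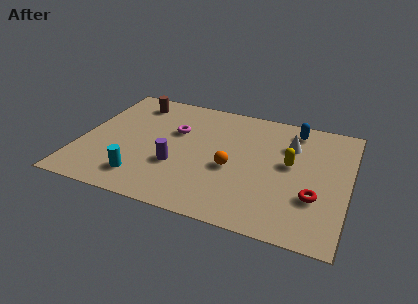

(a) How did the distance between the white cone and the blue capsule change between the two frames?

-1.1

The distance was about 2.3 in the first image and 1.2 in the second, so they moved 1.1 units closer together.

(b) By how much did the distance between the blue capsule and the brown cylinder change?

+4.1

They were about 3.2 units apart before and 7.3 after — 4.1 units further apart.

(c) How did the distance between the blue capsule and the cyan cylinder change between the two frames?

+3.0

Before: roughly 5.4 units apart; after: 8.4. That's 3.0 units further apart.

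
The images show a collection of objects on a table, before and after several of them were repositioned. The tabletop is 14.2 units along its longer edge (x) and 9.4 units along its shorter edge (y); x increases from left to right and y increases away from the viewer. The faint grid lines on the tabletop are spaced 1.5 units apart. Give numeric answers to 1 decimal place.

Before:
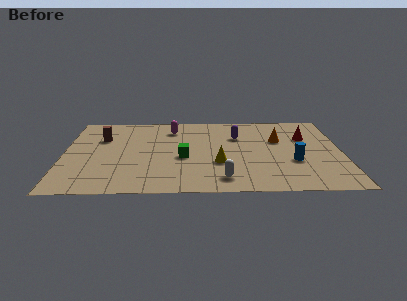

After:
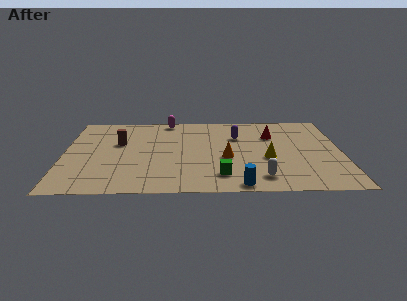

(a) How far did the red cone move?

1.7

The red cone was near (12.4, 6.3) before and (10.7, 6.6) after, so it travelled √(1.7² + 0.3²) ≈ 1.7 units.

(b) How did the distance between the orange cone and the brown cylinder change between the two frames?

-3.3

The distance was about 9.1 in the first image and 5.8 in the second, so they moved 3.3 units closer together.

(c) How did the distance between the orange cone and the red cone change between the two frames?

+2.2

The distance was about 1.4 in the first image and 3.6 in the second, so they moved 2.2 units further apart.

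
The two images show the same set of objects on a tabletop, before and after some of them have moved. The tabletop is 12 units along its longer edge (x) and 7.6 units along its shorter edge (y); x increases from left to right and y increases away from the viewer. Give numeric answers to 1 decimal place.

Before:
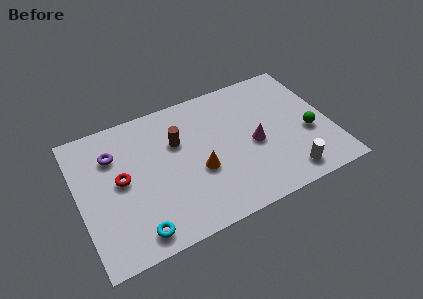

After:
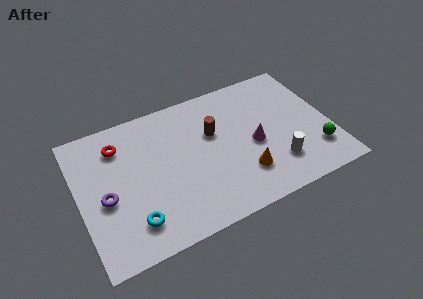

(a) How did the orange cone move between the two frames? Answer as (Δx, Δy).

(2.0, -1.0)

From the two frames, the orange cone sits at roughly (5.6, 3.0) before and (7.6, 2.0) after.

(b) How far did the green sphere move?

1.1

The green sphere moved from about (10.9, 3.0) to (11.1, 1.9), a distance of √(0.2² + 1.1²) ≈ 1.1.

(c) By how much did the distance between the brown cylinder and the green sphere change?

-1.0

The distance was about 6.4 in the first image and 5.4 in the second, so they moved 1.0 units closer together.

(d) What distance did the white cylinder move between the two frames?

0.9

The white cylinder moved from about (9.6, 1.1) to (9.2, 1.9), a distance of √(0.4² + 0.8²) ≈ 0.9.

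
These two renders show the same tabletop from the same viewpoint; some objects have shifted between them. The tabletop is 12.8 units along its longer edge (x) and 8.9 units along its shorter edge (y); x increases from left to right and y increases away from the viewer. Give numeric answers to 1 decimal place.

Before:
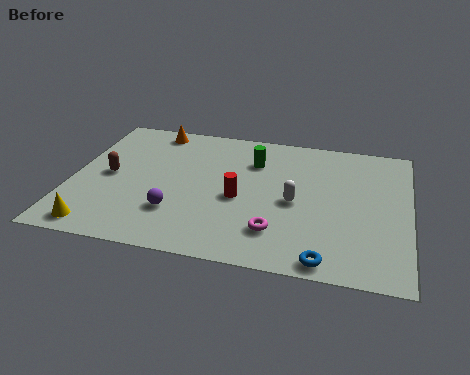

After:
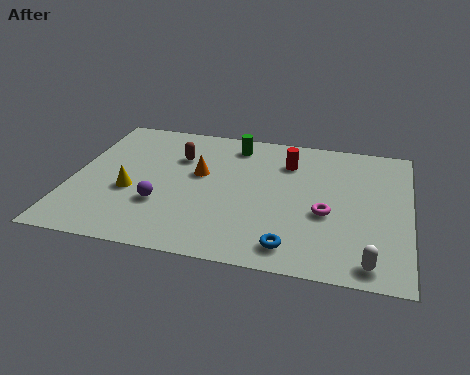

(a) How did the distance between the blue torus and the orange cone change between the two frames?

-4.6

The distance was about 10.0 in the first image and 5.4 in the second, so they moved 4.6 units closer together.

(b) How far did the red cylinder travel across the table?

3.3

From (6.4, 3.9) to (8.1, 6.7), the red cylinder covered √(1.7² + 2.8²) ≈ 3.3 units.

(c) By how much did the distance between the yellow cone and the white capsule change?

+1.6

The distance was about 7.8 in the first image and 9.4 in the second, so they moved 1.6 units further apart.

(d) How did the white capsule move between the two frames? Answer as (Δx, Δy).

(2.9, -3.1)

The white capsule started near (8.5, 4.1) and ended near (11.4, 1.0).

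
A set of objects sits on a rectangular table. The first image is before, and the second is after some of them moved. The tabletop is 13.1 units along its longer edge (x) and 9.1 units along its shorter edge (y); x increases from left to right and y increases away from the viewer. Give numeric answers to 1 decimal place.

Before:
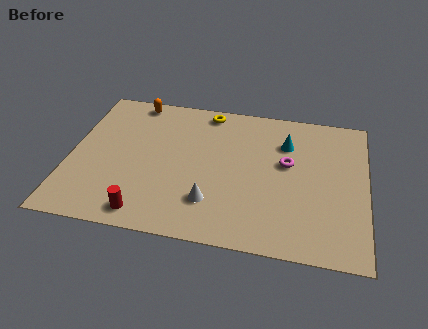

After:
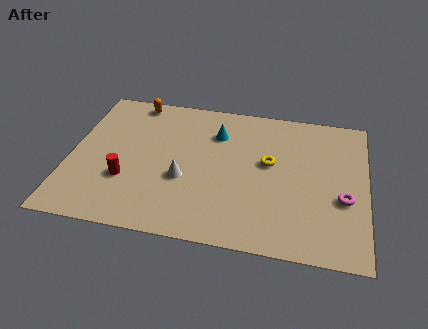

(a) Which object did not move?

the orange capsule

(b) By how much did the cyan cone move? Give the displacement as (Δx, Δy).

(-3.1, 0.1)

From the two frames, the cyan cone sits at roughly (9.5, 6.6) before and (6.4, 6.7) after.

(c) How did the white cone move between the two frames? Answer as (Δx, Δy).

(-1.3, 1.2)

From the two frames, the white cone sits at roughly (6.4, 2.3) before and (5.1, 3.5) after.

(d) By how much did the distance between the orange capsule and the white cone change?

-1.7

They were about 7.0 units apart before and 5.3 after — 1.7 units closer together.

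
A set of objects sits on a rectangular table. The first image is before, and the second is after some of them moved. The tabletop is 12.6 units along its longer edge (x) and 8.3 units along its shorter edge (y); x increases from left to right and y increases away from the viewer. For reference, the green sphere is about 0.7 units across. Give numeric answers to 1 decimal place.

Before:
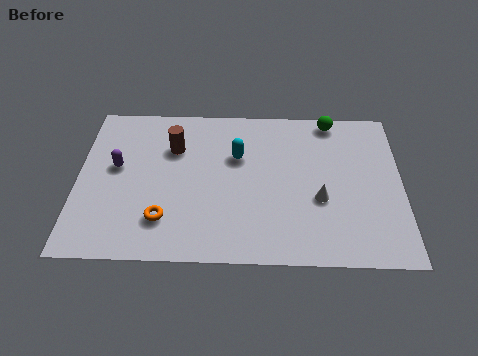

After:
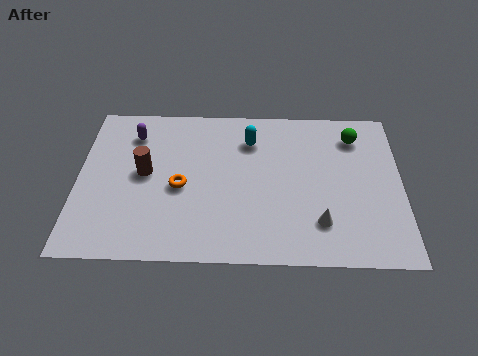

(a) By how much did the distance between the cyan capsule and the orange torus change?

-0.7

They were about 4.4 units apart before and 3.7 after — 0.7 units closer together.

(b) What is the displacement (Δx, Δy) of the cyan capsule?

(0.5, 0.9)

The cyan capsule started near (6.2, 5.4) and ended near (6.7, 6.3).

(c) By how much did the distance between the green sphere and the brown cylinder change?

+2.1

Before: roughly 6.4 units apart; after: 8.5. That's 2.1 units further apart.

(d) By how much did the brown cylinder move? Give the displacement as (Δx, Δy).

(-1.1, -1.4)

The brown cylinder started near (3.7, 5.8) and ended near (2.6, 4.4).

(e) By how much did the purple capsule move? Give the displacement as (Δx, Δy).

(0.6, 1.8)

From the two frames, the purple capsule sits at roughly (1.5, 4.7) before and (2.1, 6.5) after.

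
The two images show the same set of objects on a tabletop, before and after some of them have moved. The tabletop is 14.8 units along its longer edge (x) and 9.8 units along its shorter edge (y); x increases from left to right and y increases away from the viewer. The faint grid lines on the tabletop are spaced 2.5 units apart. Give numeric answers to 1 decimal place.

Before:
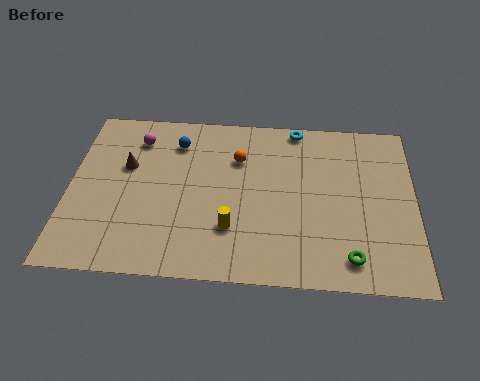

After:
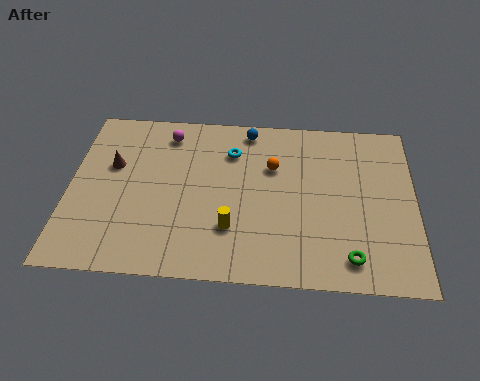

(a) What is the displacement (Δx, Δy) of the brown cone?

(-0.6, 0.0)

The brown cone started near (2.4, 6.1) and ended near (1.8, 6.1).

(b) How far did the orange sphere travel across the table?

1.6

The orange sphere was near (7.2, 6.9) before and (8.7, 6.5) after, so it travelled √(1.5² + 0.4²) ≈ 1.6 units.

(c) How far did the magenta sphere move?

1.4

The magenta sphere moved from about (2.8, 7.8) to (4.1, 8.2), a distance of √(1.3² + 0.4²) ≈ 1.4.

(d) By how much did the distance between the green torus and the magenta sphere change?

-0.8

They were about 11.2 units apart before and 10.4 after — 0.8 units closer together.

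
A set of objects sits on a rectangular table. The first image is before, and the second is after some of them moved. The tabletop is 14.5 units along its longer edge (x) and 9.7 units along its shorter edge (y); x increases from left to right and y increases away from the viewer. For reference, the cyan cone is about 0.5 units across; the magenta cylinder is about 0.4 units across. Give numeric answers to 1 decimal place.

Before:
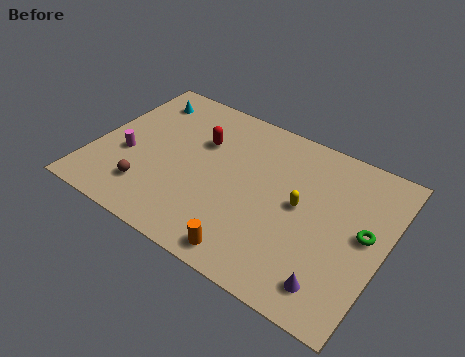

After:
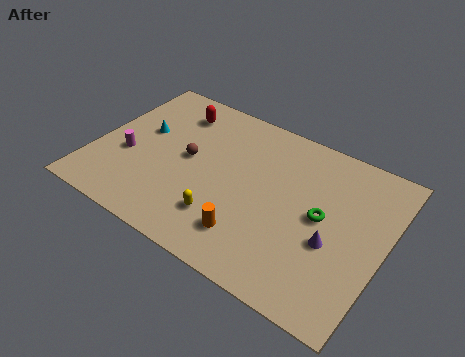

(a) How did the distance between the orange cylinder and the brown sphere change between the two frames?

-0.7

The distance was about 5.5 in the first image and 4.8 in the second, so they moved 0.7 units closer together.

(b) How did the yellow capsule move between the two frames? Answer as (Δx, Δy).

(-3.4, -2.7)

From the two frames, the yellow capsule sits at roughly (10.3, 5.1) before and (6.9, 2.4) after.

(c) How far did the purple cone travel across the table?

2.2

The purple cone moved from about (12.5, 1.6) to (12.1, 3.8), a distance of √(0.4² + 2.2²) ≈ 2.2.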